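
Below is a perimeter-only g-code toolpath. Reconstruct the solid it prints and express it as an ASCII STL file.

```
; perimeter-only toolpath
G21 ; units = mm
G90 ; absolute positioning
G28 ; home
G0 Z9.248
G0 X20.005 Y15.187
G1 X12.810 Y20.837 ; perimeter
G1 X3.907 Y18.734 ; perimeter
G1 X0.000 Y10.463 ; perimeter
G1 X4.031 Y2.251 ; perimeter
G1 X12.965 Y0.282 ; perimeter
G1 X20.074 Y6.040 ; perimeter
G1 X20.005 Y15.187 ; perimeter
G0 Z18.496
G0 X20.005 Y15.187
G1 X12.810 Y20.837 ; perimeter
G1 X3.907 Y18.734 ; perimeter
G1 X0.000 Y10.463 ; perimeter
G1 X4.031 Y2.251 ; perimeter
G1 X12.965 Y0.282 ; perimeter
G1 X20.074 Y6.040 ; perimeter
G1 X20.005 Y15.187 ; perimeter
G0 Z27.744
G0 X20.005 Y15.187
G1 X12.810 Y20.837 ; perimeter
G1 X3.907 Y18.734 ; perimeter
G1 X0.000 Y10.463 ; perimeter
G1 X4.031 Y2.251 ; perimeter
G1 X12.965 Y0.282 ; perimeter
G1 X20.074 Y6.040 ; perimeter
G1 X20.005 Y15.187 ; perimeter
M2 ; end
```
solid part
  facet normal 0.0000 0.0000 -1.0000
    outer loop
      vertex 3.907 18.734 0.000
      vertex 12.810 20.837 0.000
      vertex 20.005 15.187 0.000
    endloop
  endfacet
  facet normal 0.0000 0.0000 -1.0000
    outer loop
      vertex 0.000 10.463 0.000
      vertex 3.907 18.734 0.000
      vertex 20.005 15.187 0.000
    endloop
  endfacet
  facet normal 0.0000 0.0000 -1.0000
    outer loop
      vertex 4.031 2.251 0.000
      vertex 0.000 10.463 0.000
      vertex 20.005 15.187 0.000
    endloop
  endfacet
  facet normal 0.0000 0.0000 -1.0000
    outer loop
      vertex 12.965 0.282 0.000
      vertex 4.031 2.251 0.000
      vertex 20.005 15.187 0.000
    endloop
  endfacet
  facet normal 0.0000 0.0000 -1.0000
    outer loop
      vertex 20.074 6.040 0.000
      vertex 12.965 0.282 0.000
      vertex 20.005 15.187 0.000
    endloop
  endfacet
  facet normal 0.0000 0.0000 1.0000
    outer loop
      vertex 20.005 15.187 27.744
      vertex 12.810 20.837 27.744
      vertex 3.907 18.734 27.744
    endloop
  endfacet
  facet normal 0.0000 0.0000 1.0000
    outer loop
      vertex 20.005 15.187 27.744
      vertex 3.907 18.734 27.744
      vertex 0.000 10.463 27.744
    endloop
  endfacet
  facet normal 0.0000 0.0000 1.0000
    outer loop
      vertex 20.005 15.187 27.744
      vertex 0.000 10.463 27.744
      vertex 4.031 2.251 27.744
    endloop
  endfacet
  facet normal 0.0000 0.0000 1.0000
    outer loop
      vertex 20.005 15.187 27.744
      vertex 4.031 2.251 27.744
      vertex 12.965 0.282 27.744
    endloop
  endfacet
  facet normal 0.0000 0.0000 1.0000
    outer loop
      vertex 20.005 15.187 27.744
      vertex 12.965 0.282 27.744
      vertex 20.074 6.040 27.744
    endloop
  endfacet
  facet normal 0.6176 0.7865 0.0000
    outer loop
      vertex 20.005 15.187 0.000
      vertex 12.810 20.837 0.000
      vertex 12.810 20.837 27.744
    endloop
  endfacet
  facet normal 0.6176 0.7865 0.0000
    outer loop
      vertex 20.005 15.187 0.000
      vertex 12.810 20.837 27.744
      vertex 20.005 15.187 27.744
    endloop
  endfacet
  facet normal -0.2299 0.9732 0.0000
    outer loop
      vertex 12.810 20.837 0.000
      vertex 3.907 18.734 0.000
      vertex 3.907 18.734 27.744
    endloop
  endfacet
  facet normal -0.2299 0.9732 0.0000
    outer loop
      vertex 12.810 20.837 0.000
      vertex 3.907 18.734 27.744
      vertex 12.810 20.837 27.744
    endloop
  endfacet
  facet normal -0.9042 0.4271 0.0000
    outer loop
      vertex 3.907 18.734 0.000
      vertex 0.000 10.463 0.000
      vertex 0.000 10.463 27.744
    endloop
  endfacet
  facet normal -0.9042 0.4271 0.0000
    outer loop
      vertex 3.907 18.734 0.000
      vertex 0.000 10.463 27.744
      vertex 3.907 18.734 27.744
    endloop
  endfacet
  facet normal -0.8977 -0.4406 0.0000
    outer loop
      vertex 0.000 10.463 0.000
      vertex 4.031 2.251 0.000
      vertex 4.031 2.251 27.744
    endloop
  endfacet
  facet normal -0.8977 -0.4406 0.0000
    outer loop
      vertex 0.000 10.463 0.000
      vertex 4.031 2.251 27.744
      vertex 0.000 10.463 27.744
    endloop
  endfacet
  facet normal -0.2152 -0.9766 0.0000
    outer loop
      vertex 4.031 2.251 0.000
      vertex 12.965 0.282 0.000
      vertex 12.965 0.282 27.744
    endloop
  endfacet
  facet normal -0.2152 -0.9766 0.0000
    outer loop
      vertex 4.031 2.251 0.000
      vertex 12.965 0.282 27.744
      vertex 4.031 2.251 27.744
    endloop
  endfacet
  facet normal 0.6294 -0.7771 0.0000
    outer loop
      vertex 12.965 0.282 0.000
      vertex 20.074 6.040 0.000
      vertex 20.074 6.040 27.744
    endloop
  endfacet
  facet normal 0.6294 -0.7771 0.0000
    outer loop
      vertex 12.965 0.282 0.000
      vertex 20.074 6.040 27.744
      vertex 12.965 0.282 27.744
    endloop
  endfacet
  facet normal 1.0000 0.0075 0.0000
    outer loop
      vertex 20.074 6.040 0.000
      vertex 20.005 15.187 0.000
      vertex 20.005 15.187 27.744
    endloop
  endfacet
  facet normal 1.0000 0.0075 0.0000
    outer loop
      vertex 20.074 6.040 0.000
      vertex 20.005 15.187 27.744
      vertex 20.074 6.040 27.744
    endloop
  endfacet
endsolid part

The G0 Z moves step by Δz≈9.248 mm. Every layer's G1 loop is the same polygon, so the solid is a straight extrusion of it from z=0 to z≈27.7. Closing with flat bottom and top caps and triangulating gives 24 facets — a regular 7-sided prism (a cylinder approximated with 7 flat sides), circumscribed radius ≈ 10.5 mm, height ≈ 27.7 mm.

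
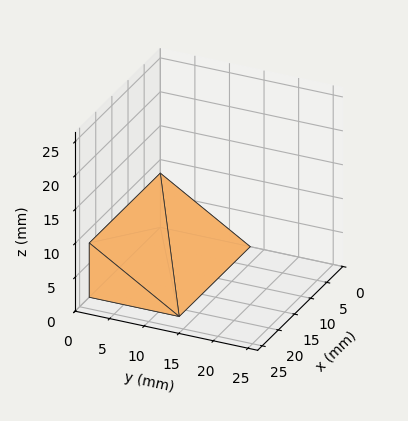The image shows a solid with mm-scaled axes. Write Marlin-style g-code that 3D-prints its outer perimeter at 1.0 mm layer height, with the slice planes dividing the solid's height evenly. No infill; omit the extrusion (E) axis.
Reading the render: the shape is a wedge (ramp): 22 × 13 mm base, rising to 8 mm along the y=0 edge and sloping linearly to z=0 at y=13 (dimensions read to the nearest mm from the axis ticks). For the g-code, the solid's height is divided into equal slices at the stated Δz and each level perimeter traced with G1 moves after a G0 lift.

; perimeter-only toolpath
G21 ; units = mm
G90 ; absolute positioning
G28 ; home
; layer 1
G0 Z1.0
G0 X0.0 Y0.0
G1 X22.0 Y0.0
G1 X22.0 Y11.4
G1 X0.0 Y11.4
G1 X0.0 Y0.0
; layer 2
G0 Z2.0
G0 X0.0 Y0.0
G1 X22.0 Y0.0
G1 X22.0 Y9.8
G1 X0.0 Y9.8
G1 X0.0 Y0.0
; layer 3
G0 Z3.0
G0 X0.0 Y0.0
G1 X22.0 Y0.0
G1 X22.0 Y8.1
G1 X0.0 Y8.1
G1 X0.0 Y0.0
; layer 4
G0 Z4.0
G0 X0.0 Y0.0
G1 X22.0 Y0.0
G1 X22.0 Y6.5
G1 X0.0 Y6.5
G1 X0.0 Y0.0
; layer 5
G0 Z5.0
G0 X0.0 Y0.0
G1 X22.0 Y0.0
G1 X22.0 Y4.9
G1 X0.0 Y4.9
G1 X0.0 Y0.0
; layer 6
G0 Z6.0
G0 X0.0 Y0.0
G1 X22.0 Y0.0
G1 X22.0 Y3.2
G1 X0.0 Y3.2
G1 X0.0 Y0.0
; layer 7
G0 Z7.0
G0 X0.0 Y0.0
G1 X22.0 Y0.0
G1 X22.0 Y1.6
G1 X0.0 Y1.6
G1 X0.0 Y0.0
M2 ; end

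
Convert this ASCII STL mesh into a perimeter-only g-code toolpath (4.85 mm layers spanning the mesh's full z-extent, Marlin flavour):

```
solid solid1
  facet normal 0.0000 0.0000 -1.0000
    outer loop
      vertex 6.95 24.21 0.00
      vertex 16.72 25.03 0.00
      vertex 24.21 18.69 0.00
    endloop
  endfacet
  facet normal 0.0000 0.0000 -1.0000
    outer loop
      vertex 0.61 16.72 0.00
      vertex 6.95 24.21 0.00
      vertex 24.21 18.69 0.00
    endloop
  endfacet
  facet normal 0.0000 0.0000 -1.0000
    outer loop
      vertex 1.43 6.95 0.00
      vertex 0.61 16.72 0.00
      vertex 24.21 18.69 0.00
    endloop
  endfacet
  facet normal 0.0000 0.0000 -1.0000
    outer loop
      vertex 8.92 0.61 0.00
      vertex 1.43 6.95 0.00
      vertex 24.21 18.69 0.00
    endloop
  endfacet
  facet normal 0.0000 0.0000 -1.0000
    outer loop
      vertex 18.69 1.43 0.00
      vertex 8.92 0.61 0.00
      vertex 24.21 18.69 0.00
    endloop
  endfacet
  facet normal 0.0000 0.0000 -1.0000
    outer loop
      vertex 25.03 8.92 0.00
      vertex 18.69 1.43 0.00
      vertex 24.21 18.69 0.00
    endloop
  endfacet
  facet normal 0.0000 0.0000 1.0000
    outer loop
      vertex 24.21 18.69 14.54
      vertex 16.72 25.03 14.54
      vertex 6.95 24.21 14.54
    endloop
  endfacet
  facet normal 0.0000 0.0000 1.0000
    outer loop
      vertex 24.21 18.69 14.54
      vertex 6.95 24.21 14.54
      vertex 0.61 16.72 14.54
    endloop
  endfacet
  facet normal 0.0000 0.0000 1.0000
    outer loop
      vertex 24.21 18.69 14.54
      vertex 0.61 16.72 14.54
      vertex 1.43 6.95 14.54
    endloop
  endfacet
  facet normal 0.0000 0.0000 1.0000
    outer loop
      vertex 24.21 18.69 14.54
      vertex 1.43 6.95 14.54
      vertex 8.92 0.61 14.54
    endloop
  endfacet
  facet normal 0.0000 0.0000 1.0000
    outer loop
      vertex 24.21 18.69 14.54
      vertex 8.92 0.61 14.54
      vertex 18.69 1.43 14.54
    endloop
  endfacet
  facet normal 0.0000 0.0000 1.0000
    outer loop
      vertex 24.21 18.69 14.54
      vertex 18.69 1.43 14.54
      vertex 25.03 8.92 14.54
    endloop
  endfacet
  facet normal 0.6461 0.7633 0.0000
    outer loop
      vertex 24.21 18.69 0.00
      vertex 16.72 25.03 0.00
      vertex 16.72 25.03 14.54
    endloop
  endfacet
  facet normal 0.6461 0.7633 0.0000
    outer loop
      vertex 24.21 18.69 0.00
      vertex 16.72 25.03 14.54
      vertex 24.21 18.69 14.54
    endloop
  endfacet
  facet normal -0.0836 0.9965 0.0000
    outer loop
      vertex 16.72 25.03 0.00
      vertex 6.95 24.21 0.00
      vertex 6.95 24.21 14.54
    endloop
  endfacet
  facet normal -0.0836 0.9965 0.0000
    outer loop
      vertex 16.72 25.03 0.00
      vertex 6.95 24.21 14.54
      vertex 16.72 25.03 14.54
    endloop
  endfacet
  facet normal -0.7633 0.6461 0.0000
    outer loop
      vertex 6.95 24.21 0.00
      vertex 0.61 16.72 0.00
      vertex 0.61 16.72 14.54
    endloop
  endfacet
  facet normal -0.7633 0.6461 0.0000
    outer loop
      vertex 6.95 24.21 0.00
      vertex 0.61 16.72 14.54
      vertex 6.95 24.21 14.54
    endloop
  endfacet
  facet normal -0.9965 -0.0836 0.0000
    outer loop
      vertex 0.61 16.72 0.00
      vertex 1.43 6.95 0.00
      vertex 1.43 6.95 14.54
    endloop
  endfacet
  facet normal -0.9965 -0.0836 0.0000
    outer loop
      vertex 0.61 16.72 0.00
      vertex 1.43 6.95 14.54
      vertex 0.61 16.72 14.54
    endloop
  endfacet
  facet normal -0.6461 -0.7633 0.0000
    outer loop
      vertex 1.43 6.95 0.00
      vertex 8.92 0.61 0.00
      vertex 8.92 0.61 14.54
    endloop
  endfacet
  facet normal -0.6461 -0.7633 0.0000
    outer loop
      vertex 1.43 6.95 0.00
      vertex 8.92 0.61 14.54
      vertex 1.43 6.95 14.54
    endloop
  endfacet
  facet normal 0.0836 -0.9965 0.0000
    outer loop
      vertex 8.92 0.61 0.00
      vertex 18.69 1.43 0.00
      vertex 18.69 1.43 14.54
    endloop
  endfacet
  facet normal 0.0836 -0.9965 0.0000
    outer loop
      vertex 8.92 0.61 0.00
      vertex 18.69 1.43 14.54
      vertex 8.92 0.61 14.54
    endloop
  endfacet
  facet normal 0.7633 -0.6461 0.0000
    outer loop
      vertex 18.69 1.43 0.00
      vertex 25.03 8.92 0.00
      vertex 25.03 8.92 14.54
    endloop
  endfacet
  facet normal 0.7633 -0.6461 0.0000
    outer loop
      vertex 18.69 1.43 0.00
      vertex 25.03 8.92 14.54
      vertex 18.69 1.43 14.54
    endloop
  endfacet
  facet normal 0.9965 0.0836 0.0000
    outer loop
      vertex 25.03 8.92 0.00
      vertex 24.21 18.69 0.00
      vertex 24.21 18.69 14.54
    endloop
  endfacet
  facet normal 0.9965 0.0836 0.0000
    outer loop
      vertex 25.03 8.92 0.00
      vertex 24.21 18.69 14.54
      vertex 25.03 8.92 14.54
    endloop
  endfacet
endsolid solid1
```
; perimeter-only toolpath
G21 ; units = mm
G90 ; absolute positioning
G28 ; home
; layer 1
G0 Z4.85
G0 X24.21 Y18.69
G1 X16.72 Y25.03
G1 X6.95 Y24.21
G1 X0.61 Y16.72
G1 X1.43 Y6.95
G1 X8.92 Y0.61
G1 X18.69 Y1.43
G1 X25.03 Y8.92
G1 X24.21 Y18.69
; layer 2
G0 Z9.69
G0 X24.21 Y18.69
G1 X16.72 Y25.03
G1 X6.95 Y24.21
G1 X0.61 Y16.72
G1 X1.43 Y6.95
G1 X8.92 Y0.61
G1 X18.69 Y1.43
G1 X25.03 Y8.92
G1 X24.21 Y18.69
; layer 3
G0 Z14.54
G0 X24.21 Y18.69
G1 X16.72 Y25.03
G1 X6.95 Y24.21
G1 X0.61 Y16.72
G1 X1.43 Y6.95
G1 X8.92 Y0.61
G1 X18.69 Y1.43
G1 X25.03 Y8.92
G1 X24.21 Y18.69
M2 ; end

The solid is a regular 8-sided prism (a cylinder approximated with 8 flat sides), circumscribed radius ≈ 12.8 mm, height ≈ 14.5 mm. Slicing at Δz = 4.85 mm — 3 equal slices spanning the solid's height, so layer i sits at z = i·h/3 — gives 3 non-empty perimeters. Each is a 8-segment closed polygon; G0 lifts to the layer z and rapids to the start vertex, then G1 traces the edges.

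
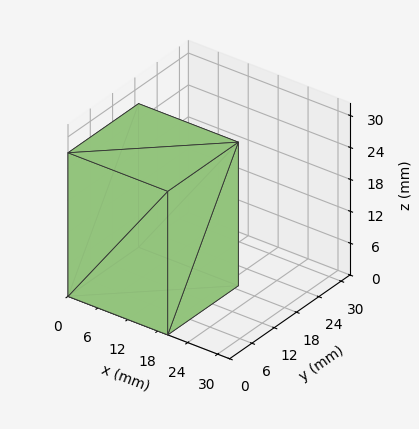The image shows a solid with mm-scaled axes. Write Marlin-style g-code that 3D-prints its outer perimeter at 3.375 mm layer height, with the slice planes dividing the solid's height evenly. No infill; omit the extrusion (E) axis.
Reading the render: the shape is a rectangular box, roughly 20 × 19 mm footprint and 27 mm tall (dimensions read to the nearest mm from the axis ticks). For the g-code, the solid's height is divided into equal slices at the stated Δz and each level perimeter traced with G1 moves after a G0 lift.

; perimeter-only toolpath
G21 ; units = mm
G90 ; absolute positioning
G28 ; home
; layer 1
G0 Z3.375
G0 X0.000 Y0.000
G1 X20.000 Y0.000
G1 X20.000 Y19.000
G1 X0.000 Y19.000
G1 X0.000 Y0.000
; layer 2
G0 Z6.750
G0 X0.000 Y0.000
G1 X20.000 Y0.000
G1 X20.000 Y19.000
G1 X0.000 Y19.000
G1 X0.000 Y0.000
; layer 3
G0 Z10.125
G0 X0.000 Y0.000
G1 X20.000 Y0.000
G1 X20.000 Y19.000
G1 X0.000 Y19.000
G1 X0.000 Y0.000
; layer 4
G0 Z13.500
G0 X0.000 Y0.000
G1 X20.000 Y0.000
G1 X20.000 Y19.000
G1 X0.000 Y19.000
G1 X0.000 Y0.000
; layer 5
G0 Z16.875
G0 X0.000 Y0.000
G1 X20.000 Y0.000
G1 X20.000 Y19.000
G1 X0.000 Y19.000
G1 X0.000 Y0.000
; layer 6
G0 Z20.250
G0 X0.000 Y0.000
G1 X20.000 Y0.000
G1 X20.000 Y19.000
G1 X0.000 Y19.000
G1 X0.000 Y0.000
; layer 7
G0 Z23.625
G0 X0.000 Y0.000
G1 X20.000 Y0.000
G1 X20.000 Y19.000
G1 X0.000 Y19.000
G1 X0.000 Y0.000
; layer 8
G0 Z27.000
G0 X0.000 Y0.000
G1 X20.000 Y0.000
G1 X20.000 Y19.000
G1 X0.000 Y19.000
G1 X0.000 Y0.000
M2 ; end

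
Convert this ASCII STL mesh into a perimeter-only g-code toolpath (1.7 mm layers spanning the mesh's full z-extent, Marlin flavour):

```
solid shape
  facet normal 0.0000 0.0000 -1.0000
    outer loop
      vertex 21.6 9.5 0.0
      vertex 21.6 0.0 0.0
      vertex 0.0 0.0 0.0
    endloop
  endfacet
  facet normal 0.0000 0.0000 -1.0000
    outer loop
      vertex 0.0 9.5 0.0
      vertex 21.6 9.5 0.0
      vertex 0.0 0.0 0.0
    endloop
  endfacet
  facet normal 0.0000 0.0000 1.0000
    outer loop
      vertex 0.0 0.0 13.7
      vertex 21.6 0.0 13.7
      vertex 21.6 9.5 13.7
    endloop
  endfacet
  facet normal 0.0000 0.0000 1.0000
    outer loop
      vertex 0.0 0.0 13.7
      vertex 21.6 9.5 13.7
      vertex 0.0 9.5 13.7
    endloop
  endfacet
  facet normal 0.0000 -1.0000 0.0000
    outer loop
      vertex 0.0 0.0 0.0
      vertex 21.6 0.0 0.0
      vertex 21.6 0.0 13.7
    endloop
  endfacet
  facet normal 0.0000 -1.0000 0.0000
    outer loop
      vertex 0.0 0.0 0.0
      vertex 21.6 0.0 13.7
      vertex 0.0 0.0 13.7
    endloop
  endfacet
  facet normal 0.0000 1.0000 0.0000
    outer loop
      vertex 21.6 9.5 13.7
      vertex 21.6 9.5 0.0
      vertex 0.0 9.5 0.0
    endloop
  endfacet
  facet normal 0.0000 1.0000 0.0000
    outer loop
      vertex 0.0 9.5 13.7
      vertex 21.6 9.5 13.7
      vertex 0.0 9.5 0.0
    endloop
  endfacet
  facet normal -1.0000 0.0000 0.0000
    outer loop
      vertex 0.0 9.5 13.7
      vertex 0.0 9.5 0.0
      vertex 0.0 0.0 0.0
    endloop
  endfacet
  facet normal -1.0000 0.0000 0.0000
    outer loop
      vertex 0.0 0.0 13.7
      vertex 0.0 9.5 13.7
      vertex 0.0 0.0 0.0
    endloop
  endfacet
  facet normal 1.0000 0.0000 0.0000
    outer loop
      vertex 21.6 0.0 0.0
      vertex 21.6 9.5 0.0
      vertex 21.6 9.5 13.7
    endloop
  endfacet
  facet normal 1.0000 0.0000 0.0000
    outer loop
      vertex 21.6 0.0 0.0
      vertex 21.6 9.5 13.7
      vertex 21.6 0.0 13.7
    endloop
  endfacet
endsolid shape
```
; perimeter-only toolpath
G21 ; units = mm
G90 ; absolute positioning
G28 ; home
; layer 1
G0 Z1.7
G0 X0.0 Y0.0
G1 X21.6 Y0.0
G1 X21.6 Y9.5
G1 X0.0 Y9.5
G1 X0.0 Y0.0
; layer 2
G0 Z3.4
G0 X0.0 Y0.0
G1 X21.6 Y0.0
G1 X21.6 Y9.5
G1 X0.0 Y9.5
G1 X0.0 Y0.0
; layer 3
G0 Z5.1
G0 X0.0 Y0.0
G1 X21.6 Y0.0
G1 X21.6 Y9.5
G1 X0.0 Y9.5
G1 X0.0 Y0.0
; layer 4
G0 Z6.8
G0 X0.0 Y0.0
G1 X21.6 Y0.0
G1 X21.6 Y9.5
G1 X0.0 Y9.5
G1 X0.0 Y0.0
; layer 5
G0 Z8.6
G0 X0.0 Y0.0
G1 X21.6 Y0.0
G1 X21.6 Y9.5
G1 X0.0 Y9.5
G1 X0.0 Y0.0
; layer 6
G0 Z10.3
G0 X0.0 Y0.0
G1 X21.6 Y0.0
G1 X21.6 Y9.5
G1 X0.0 Y9.5
G1 X0.0 Y0.0
; layer 7
G0 Z12.0
G0 X0.0 Y0.0
G1 X21.6 Y0.0
G1 X21.6 Y9.5
G1 X0.0 Y9.5
G1 X0.0 Y0.0
; layer 8
G0 Z13.7
G0 X0.0 Y0.0
G1 X21.6 Y0.0
G1 X21.6 Y9.5
G1 X0.0 Y9.5
G1 X0.0 Y0.0
M2 ; end

The solid is a rectangular box, roughly 21.6 × 9.5 mm footprint and 13.7 mm tall. Slicing at Δz = 1.7 mm — 8 equal slices spanning the solid's height, so layer i sits at z = i·h/8 — gives 8 non-empty perimeters. Each is a 4-segment closed polygon; G0 lifts to the layer z and rapids to the start vertex, then G1 traces the edges.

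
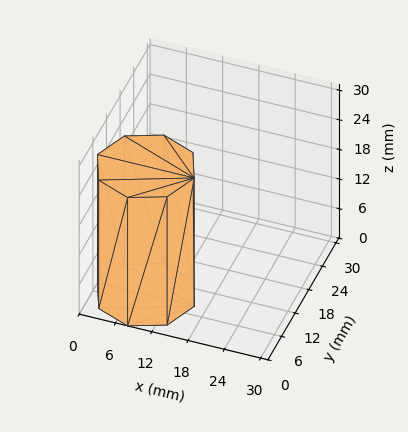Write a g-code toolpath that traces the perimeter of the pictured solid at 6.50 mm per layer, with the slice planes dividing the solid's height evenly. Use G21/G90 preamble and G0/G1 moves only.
Reading the render: the shape is a regular 8-sided prism (a cylinder approximated with 8 flat sides), circumscribed radius ≈ 8 mm, height ≈ 26 mm (dimensions read to the nearest mm from the axis ticks). For the g-code, the solid's height is divided into equal slices at the stated Δz and each level perimeter traced with G1 moves after a G0 lift.

; perimeter-only toolpath
G21 ; units = mm
G90 ; absolute positioning
G28 ; home
; layer 1
G0 Z6.50
G0 X16.00 Y8.00
G1 X13.66 Y13.66
G1 X8.00 Y16.00
G1 X2.34 Y13.66
G1 X0.00 Y8.00
G1 X2.34 Y2.34
G1 X8.00 Y0.00
G1 X13.66 Y2.34
G1 X16.00 Y8.00
; layer 2
G0 Z13.00
G0 X16.00 Y8.00
G1 X13.66 Y13.66
G1 X8.00 Y16.00
G1 X2.34 Y13.66
G1 X0.00 Y8.00
G1 X2.34 Y2.34
G1 X8.00 Y0.00
G1 X13.66 Y2.34
G1 X16.00 Y8.00
; layer 3
G0 Z19.50
G0 X16.00 Y8.00
G1 X13.66 Y13.66
G1 X8.00 Y16.00
G1 X2.34 Y13.66
G1 X0.00 Y8.00
G1 X2.34 Y2.34
G1 X8.00 Y0.00
G1 X13.66 Y2.34
G1 X16.00 Y8.00
; layer 4
G0 Z26.00
G0 X16.00 Y8.00
G1 X13.66 Y13.66
G1 X8.00 Y16.00
G1 X2.34 Y13.66
G1 X0.00 Y8.00
G1 X2.34 Y2.34
G1 X8.00 Y0.00
G1 X13.66 Y2.34
G1 X16.00 Y8.00
M2 ; end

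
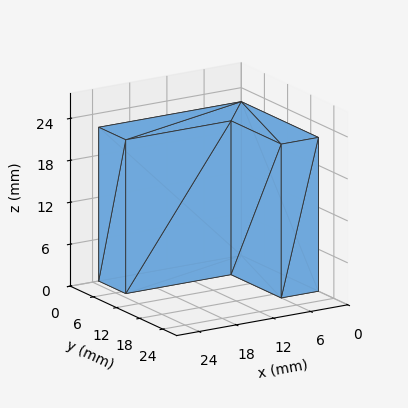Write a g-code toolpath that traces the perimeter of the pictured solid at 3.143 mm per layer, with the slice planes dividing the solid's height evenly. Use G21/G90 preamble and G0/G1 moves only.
Reading the render: the shape is an L-shaped prism: outer 23 × 20 mm, arm thicknesses ≈ 7 mm (horizontal) and 6 mm (vertical), extruded 22 mm in z (dimensions read to the nearest mm from the axis ticks). For the g-code, the solid's height is divided into equal slices at the stated Δz and each level perimeter traced with G1 moves after a G0 lift.

; perimeter-only toolpath
G21 ; units = mm
G90 ; absolute positioning
G28 ; home
; layer 1
G0 Z3.143
G0 X0.000 Y0.000
G1 X23.000 Y0.000
G1 X23.000 Y7.000
G1 X6.000 Y7.000
G1 X6.000 Y20.000
G1 X0.000 Y20.000
G1 X0.000 Y0.000
; layer 2
G0 Z6.286
G0 X0.000 Y0.000
G1 X23.000 Y0.000
G1 X23.000 Y7.000
G1 X6.000 Y7.000
G1 X6.000 Y20.000
G1 X0.000 Y20.000
G1 X0.000 Y0.000
; layer 3
G0 Z9.429
G0 X0.000 Y0.000
G1 X23.000 Y0.000
G1 X23.000 Y7.000
G1 X6.000 Y7.000
G1 X6.000 Y20.000
G1 X0.000 Y20.000
G1 X0.000 Y0.000
; layer 4
G0 Z12.571
G0 X0.000 Y0.000
G1 X23.000 Y0.000
G1 X23.000 Y7.000
G1 X6.000 Y7.000
G1 X6.000 Y20.000
G1 X0.000 Y20.000
G1 X0.000 Y0.000
; layer 5
G0 Z15.714
G0 X0.000 Y0.000
G1 X23.000 Y0.000
G1 X23.000 Y7.000
G1 X6.000 Y7.000
G1 X6.000 Y20.000
G1 X0.000 Y20.000
G1 X0.000 Y0.000
; layer 6
G0 Z18.857
G0 X0.000 Y0.000
G1 X23.000 Y0.000
G1 X23.000 Y7.000
G1 X6.000 Y7.000
G1 X6.000 Y20.000
G1 X0.000 Y20.000
G1 X0.000 Y0.000
; layer 7
G0 Z22.000
G0 X0.000 Y0.000
G1 X23.000 Y0.000
G1 X23.000 Y7.000
G1 X6.000 Y7.000
G1 X6.000 Y20.000
G1 X0.000 Y20.000
G1 X0.000 Y0.000
M2 ; end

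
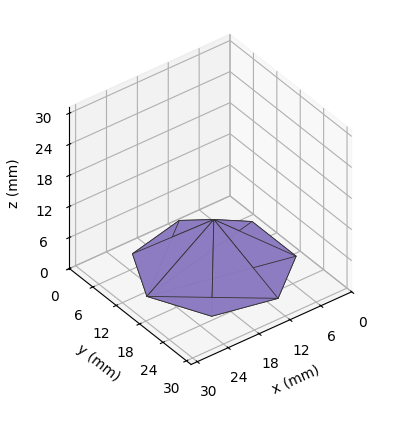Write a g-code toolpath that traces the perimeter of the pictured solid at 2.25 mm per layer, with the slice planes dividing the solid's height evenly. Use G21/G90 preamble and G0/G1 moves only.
Reading the render: the shape is a regular 7-sided pyramid, base circumscribed radius ≈ 13 mm, apex at z ≈ 9 mm (dimensions read to the nearest mm from the axis ticks). For the g-code, the solid's height is divided into equal slices at the stated Δz and each level perimeter traced with G1 moves after a G0 lift.

; perimeter-only toolpath
G21 ; units = mm
G90 ; absolute positioning
G28 ; home
; layer 1
G0 Z2.25
G0 X22.75 Y13.00
G1 X19.08 Y20.62
G1 X10.83 Y22.50
G1 X4.22 Y17.23
G1 X4.22 Y8.77
G1 X10.83 Y3.50
G1 X19.08 Y5.38
G1 X22.75 Y13.00
; layer 2
G0 Z4.50
G0 X19.50 Y13.00
G1 X17.05 Y18.08
G1 X11.55 Y19.34
G1 X7.14 Y15.82
G1 X7.14 Y10.18
G1 X11.55 Y6.67
G1 X17.05 Y7.92
G1 X19.50 Y13.00
; layer 3
G0 Z6.75
G0 X16.25 Y13.00
G1 X15.03 Y15.54
G1 X12.28 Y16.17
G1 X10.07 Y14.41
G1 X10.07 Y11.59
G1 X12.28 Y9.83
G1 X15.03 Y10.46
G1 X16.25 Y13.00
M2 ; end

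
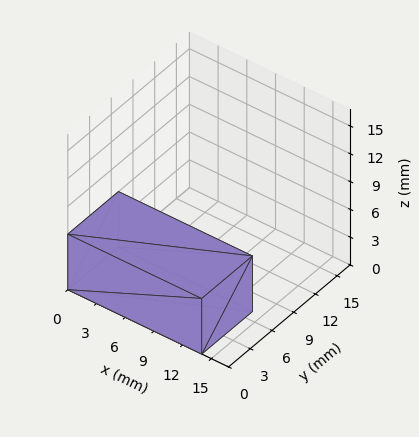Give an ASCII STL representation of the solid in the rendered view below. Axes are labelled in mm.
Reading the render: the shape is a rectangular box, roughly 14 × 7 mm footprint and 6 mm tall (dimensions read to the nearest mm from the axis ticks). For the STL, each face is triangulated and given an outward normal.

solid part
  facet normal 0.0000 0.0000 -1.0000
    outer loop
      vertex 14.000 7.000 0.000
      vertex 14.000 0.000 0.000
      vertex 0.000 0.000 0.000
    endloop
  endfacet
  facet normal 0.0000 0.0000 -1.0000
    outer loop
      vertex 0.000 7.000 0.000
      vertex 14.000 7.000 0.000
      vertex 0.000 0.000 0.000
    endloop
  endfacet
  facet normal 0.0000 0.0000 1.0000
    outer loop
      vertex 0.000 0.000 6.000
      vertex 14.000 0.000 6.000
      vertex 14.000 7.000 6.000
    endloop
  endfacet
  facet normal 0.0000 0.0000 1.0000
    outer loop
      vertex 0.000 0.000 6.000
      vertex 14.000 7.000 6.000
      vertex 0.000 7.000 6.000
    endloop
  endfacet
  facet normal 0.0000 -1.0000 0.0000
    outer loop
      vertex 0.000 0.000 0.000
      vertex 14.000 0.000 0.000
      vertex 14.000 0.000 6.000
    endloop
  endfacet
  facet normal 0.0000 -1.0000 0.0000
    outer loop
      vertex 0.000 0.000 0.000
      vertex 14.000 0.000 6.000
      vertex 0.000 0.000 6.000
    endloop
  endfacet
  facet normal 0.0000 1.0000 0.0000
    outer loop
      vertex 14.000 7.000 6.000
      vertex 14.000 7.000 0.000
      vertex 0.000 7.000 0.000
    endloop
  endfacet
  facet normal 0.0000 1.0000 0.0000
    outer loop
      vertex 0.000 7.000 6.000
      vertex 14.000 7.000 6.000
      vertex 0.000 7.000 0.000
    endloop
  endfacet
  facet normal -1.0000 0.0000 0.0000
    outer loop
      vertex 0.000 7.000 6.000
      vertex 0.000 7.000 0.000
      vertex 0.000 0.000 0.000
    endloop
  endfacet
  facet normal -1.0000 0.0000 0.0000
    outer loop
      vertex 0.000 0.000 6.000
      vertex 0.000 7.000 6.000
      vertex 0.000 0.000 0.000
    endloop
  endfacet
  facet normal 1.0000 0.0000 0.0000
    outer loop
      vertex 14.000 0.000 0.000
      vertex 14.000 7.000 0.000
      vertex 14.000 7.000 6.000
    endloop
  endfacet
  facet normal 1.0000 0.0000 0.0000
    outer loop
      vertex 14.000 0.000 0.000
      vertex 14.000 7.000 6.000
      vertex 14.000 0.000 6.000
    endloop
  endfacet
endsolid part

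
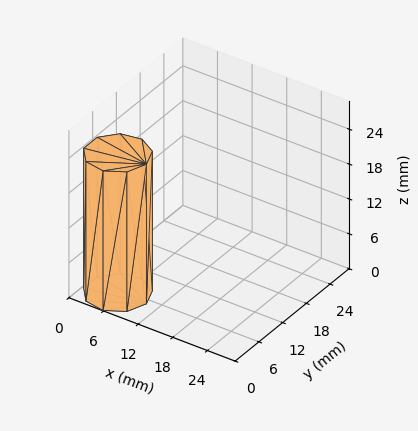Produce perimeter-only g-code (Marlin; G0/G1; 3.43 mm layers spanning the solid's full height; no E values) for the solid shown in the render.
Reading the render: the shape is a regular 9-sided prism (a cylinder approximated with 9 flat sides), circumscribed radius ≈ 5 mm, height ≈ 24 mm (dimensions read to the nearest mm from the axis ticks). For the g-code, the solid's height is divided into equal slices at the stated Δz and each level perimeter traced with G1 moves after a G0 lift.

; perimeter-only toolpath
G21 ; units = mm
G90 ; absolute positioning
G28 ; home
; layer 1
G0 Z3.43
G0 X10.00 Y5.00
G1 X8.83 Y8.21
G1 X5.87 Y9.92
G1 X2.50 Y9.33
G1 X0.30 Y6.71
G1 X0.30 Y3.29
G1 X2.50 Y0.67
G1 X5.87 Y0.08
G1 X8.83 Y1.79
G1 X10.00 Y5.00
; layer 2
G0 Z6.86
G0 X10.00 Y5.00
G1 X8.83 Y8.21
G1 X5.87 Y9.92
G1 X2.50 Y9.33
G1 X0.30 Y6.71
G1 X0.30 Y3.29
G1 X2.50 Y0.67
G1 X5.87 Y0.08
G1 X8.83 Y1.79
G1 X10.00 Y5.00
; layer 3
G0 Z10.29
G0 X10.00 Y5.00
G1 X8.83 Y8.21
G1 X5.87 Y9.92
G1 X2.50 Y9.33
G1 X0.30 Y6.71
G1 X0.30 Y3.29
G1 X2.50 Y0.67
G1 X5.87 Y0.08
G1 X8.83 Y1.79
G1 X10.00 Y5.00
; layer 4
G0 Z13.71
G0 X10.00 Y5.00
G1 X8.83 Y8.21
G1 X5.87 Y9.92
G1 X2.50 Y9.33
G1 X0.30 Y6.71
G1 X0.30 Y3.29
G1 X2.50 Y0.67
G1 X5.87 Y0.08
G1 X8.83 Y1.79
G1 X10.00 Y5.00
; layer 5
G0 Z17.14
G0 X10.00 Y5.00
G1 X8.83 Y8.21
G1 X5.87 Y9.92
G1 X2.50 Y9.33
G1 X0.30 Y6.71
G1 X0.30 Y3.29
G1 X2.50 Y0.67
G1 X5.87 Y0.08
G1 X8.83 Y1.79
G1 X10.00 Y5.00
; layer 6
G0 Z20.57
G0 X10.00 Y5.00
G1 X8.83 Y8.21
G1 X5.87 Y9.92
G1 X2.50 Y9.33
G1 X0.30 Y6.71
G1 X0.30 Y3.29
G1 X2.50 Y0.67
G1 X5.87 Y0.08
G1 X8.83 Y1.79
G1 X10.00 Y5.00
; layer 7
G0 Z24.00
G0 X10.00 Y5.00
G1 X8.83 Y8.21
G1 X5.87 Y9.92
G1 X2.50 Y9.33
G1 X0.30 Y6.71
G1 X0.30 Y3.29
G1 X2.50 Y0.67
G1 X5.87 Y0.08
G1 X8.83 Y1.79
G1 X10.00 Y5.00
M2 ; end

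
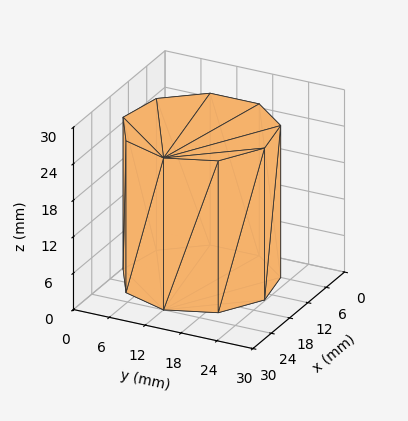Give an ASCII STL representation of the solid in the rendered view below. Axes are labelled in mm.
Reading the render: the shape is a regular 9-sided prism (a cylinder approximated with 9 flat sides), circumscribed radius ≈ 12 mm, height ≈ 25 mm (dimensions read to the nearest mm from the axis ticks). For the STL, each face is triangulated and given an outward normal.

solid part
  facet normal 0.0000 0.0000 -1.0000
    outer loop
      vertex 14.08 23.82 0.00
      vertex 21.19 19.71 0.00
      vertex 24.00 12.00 0.00
    endloop
  endfacet
  facet normal 0.0000 0.0000 -1.0000
    outer loop
      vertex 6.00 22.39 0.00
      vertex 14.08 23.82 0.00
      vertex 24.00 12.00 0.00
    endloop
  endfacet
  facet normal 0.0000 0.0000 -1.0000
    outer loop
      vertex 0.72 16.10 0.00
      vertex 6.00 22.39 0.00
      vertex 24.00 12.00 0.00
    endloop
  endfacet
  facet normal 0.0000 0.0000 -1.0000
    outer loop
      vertex 0.72 7.90 0.00
      vertex 0.72 16.10 0.00
      vertex 24.00 12.00 0.00
    endloop
  endfacet
  facet normal 0.0000 0.0000 -1.0000
    outer loop
      vertex 6.00 1.61 0.00
      vertex 0.72 7.90 0.00
      vertex 24.00 12.00 0.00
    endloop
  endfacet
  facet normal 0.0000 0.0000 -1.0000
    outer loop
      vertex 14.08 0.18 0.00
      vertex 6.00 1.61 0.00
      vertex 24.00 12.00 0.00
    endloop
  endfacet
  facet normal 0.0000 0.0000 -1.0000
    outer loop
      vertex 21.19 4.29 0.00
      vertex 14.08 0.18 0.00
      vertex 24.00 12.00 0.00
    endloop
  endfacet
  facet normal 0.0000 0.0000 1.0000
    outer loop
      vertex 24.00 12.00 25.00
      vertex 21.19 19.71 25.00
      vertex 14.08 23.82 25.00
    endloop
  endfacet
  facet normal 0.0000 0.0000 1.0000
    outer loop
      vertex 24.00 12.00 25.00
      vertex 14.08 23.82 25.00
      vertex 6.00 22.39 25.00
    endloop
  endfacet
  facet normal 0.0000 0.0000 1.0000
    outer loop
      vertex 24.00 12.00 25.00
      vertex 6.00 22.39 25.00
      vertex 0.72 16.10 25.00
    endloop
  endfacet
  facet normal 0.0000 0.0000 1.0000
    outer loop
      vertex 24.00 12.00 25.00
      vertex 0.72 16.10 25.00
      vertex 0.72 7.90 25.00
    endloop
  endfacet
  facet normal 0.0000 0.0000 1.0000
    outer loop
      vertex 24.00 12.00 25.00
      vertex 0.72 7.90 25.00
      vertex 6.00 1.61 25.00
    endloop
  endfacet
  facet normal 0.0000 0.0000 1.0000
    outer loop
      vertex 24.00 12.00 25.00
      vertex 6.00 1.61 25.00
      vertex 14.08 0.18 25.00
    endloop
  endfacet
  facet normal 0.0000 0.0000 1.0000
    outer loop
      vertex 24.00 12.00 25.00
      vertex 14.08 0.18 25.00
      vertex 21.19 4.29 25.00
    endloop
  endfacet
  facet normal 0.9395 0.3424 0.0000
    outer loop
      vertex 24.00 12.00 0.00
      vertex 21.19 19.71 0.00
      vertex 21.19 19.71 25.00
    endloop
  endfacet
  facet normal 0.9395 0.3424 0.0000
    outer loop
      vertex 24.00 12.00 0.00
      vertex 21.19 19.71 25.00
      vertex 24.00 12.00 25.00
    endloop
  endfacet
  facet normal 0.5005 0.8658 0.0000
    outer loop
      vertex 21.19 19.71 0.00
      vertex 14.08 23.82 0.00
      vertex 14.08 23.82 25.00
    endloop
  endfacet
  facet normal 0.5005 0.8658 0.0000
    outer loop
      vertex 21.19 19.71 0.00
      vertex 14.08 23.82 25.00
      vertex 21.19 19.71 25.00
    endloop
  endfacet
  facet normal -0.1743 0.9847 0.0000
    outer loop
      vertex 14.08 23.82 0.00
      vertex 6.00 22.39 0.00
      vertex 6.00 22.39 25.00
    endloop
  endfacet
  facet normal -0.1743 0.9847 0.0000
    outer loop
      vertex 14.08 23.82 0.00
      vertex 6.00 22.39 25.00
      vertex 14.08 23.82 25.00
    endloop
  endfacet
  facet normal -0.7659 0.6429 0.0000
    outer loop
      vertex 6.00 22.39 0.00
      vertex 0.72 16.10 0.00
      vertex 0.72 16.10 25.00
    endloop
  endfacet
  facet normal -0.7659 0.6429 0.0000
    outer loop
      vertex 6.00 22.39 0.00
      vertex 0.72 16.10 25.00
      vertex 6.00 22.39 25.00
    endloop
  endfacet
  facet normal -1.0000 0.0000 0.0000
    outer loop
      vertex 0.72 16.10 0.00
      vertex 0.72 7.90 0.00
      vertex 0.72 7.90 25.00
    endloop
  endfacet
  facet normal -1.0000 0.0000 0.0000
    outer loop
      vertex 0.72 16.10 0.00
      vertex 0.72 7.90 25.00
      vertex 0.72 16.10 25.00
    endloop
  endfacet
  facet normal -0.7659 -0.6429 0.0000
    outer loop
      vertex 0.72 7.90 0.00
      vertex 6.00 1.61 0.00
      vertex 6.00 1.61 25.00
    endloop
  endfacet
  facet normal -0.7659 -0.6429 0.0000
    outer loop
      vertex 0.72 7.90 0.00
      vertex 6.00 1.61 25.00
      vertex 0.72 7.90 25.00
    endloop
  endfacet
  facet normal -0.1743 -0.9847 0.0000
    outer loop
      vertex 6.00 1.61 0.00
      vertex 14.08 0.18 0.00
      vertex 14.08 0.18 25.00
    endloop
  endfacet
  facet normal -0.1743 -0.9847 0.0000
    outer loop
      vertex 6.00 1.61 0.00
      vertex 14.08 0.18 25.00
      vertex 6.00 1.61 25.00
    endloop
  endfacet
  facet normal 0.5005 -0.8658 0.0000
    outer loop
      vertex 14.08 0.18 0.00
      vertex 21.19 4.29 0.00
      vertex 21.19 4.29 25.00
    endloop
  endfacet
  facet normal 0.5005 -0.8658 0.0000
    outer loop
      vertex 14.08 0.18 0.00
      vertex 21.19 4.29 25.00
      vertex 14.08 0.18 25.00
    endloop
  endfacet
  facet normal 0.9395 -0.3424 0.0000
    outer loop
      vertex 21.19 4.29 0.00
      vertex 24.00 12.00 0.00
      vertex 24.00 12.00 25.00
    endloop
  endfacet
  facet normal 0.9395 -0.3424 0.0000
    outer loop
      vertex 21.19 4.29 0.00
      vertex 24.00 12.00 25.00
      vertex 21.19 4.29 25.00
    endloop
  endfacet
endsolid part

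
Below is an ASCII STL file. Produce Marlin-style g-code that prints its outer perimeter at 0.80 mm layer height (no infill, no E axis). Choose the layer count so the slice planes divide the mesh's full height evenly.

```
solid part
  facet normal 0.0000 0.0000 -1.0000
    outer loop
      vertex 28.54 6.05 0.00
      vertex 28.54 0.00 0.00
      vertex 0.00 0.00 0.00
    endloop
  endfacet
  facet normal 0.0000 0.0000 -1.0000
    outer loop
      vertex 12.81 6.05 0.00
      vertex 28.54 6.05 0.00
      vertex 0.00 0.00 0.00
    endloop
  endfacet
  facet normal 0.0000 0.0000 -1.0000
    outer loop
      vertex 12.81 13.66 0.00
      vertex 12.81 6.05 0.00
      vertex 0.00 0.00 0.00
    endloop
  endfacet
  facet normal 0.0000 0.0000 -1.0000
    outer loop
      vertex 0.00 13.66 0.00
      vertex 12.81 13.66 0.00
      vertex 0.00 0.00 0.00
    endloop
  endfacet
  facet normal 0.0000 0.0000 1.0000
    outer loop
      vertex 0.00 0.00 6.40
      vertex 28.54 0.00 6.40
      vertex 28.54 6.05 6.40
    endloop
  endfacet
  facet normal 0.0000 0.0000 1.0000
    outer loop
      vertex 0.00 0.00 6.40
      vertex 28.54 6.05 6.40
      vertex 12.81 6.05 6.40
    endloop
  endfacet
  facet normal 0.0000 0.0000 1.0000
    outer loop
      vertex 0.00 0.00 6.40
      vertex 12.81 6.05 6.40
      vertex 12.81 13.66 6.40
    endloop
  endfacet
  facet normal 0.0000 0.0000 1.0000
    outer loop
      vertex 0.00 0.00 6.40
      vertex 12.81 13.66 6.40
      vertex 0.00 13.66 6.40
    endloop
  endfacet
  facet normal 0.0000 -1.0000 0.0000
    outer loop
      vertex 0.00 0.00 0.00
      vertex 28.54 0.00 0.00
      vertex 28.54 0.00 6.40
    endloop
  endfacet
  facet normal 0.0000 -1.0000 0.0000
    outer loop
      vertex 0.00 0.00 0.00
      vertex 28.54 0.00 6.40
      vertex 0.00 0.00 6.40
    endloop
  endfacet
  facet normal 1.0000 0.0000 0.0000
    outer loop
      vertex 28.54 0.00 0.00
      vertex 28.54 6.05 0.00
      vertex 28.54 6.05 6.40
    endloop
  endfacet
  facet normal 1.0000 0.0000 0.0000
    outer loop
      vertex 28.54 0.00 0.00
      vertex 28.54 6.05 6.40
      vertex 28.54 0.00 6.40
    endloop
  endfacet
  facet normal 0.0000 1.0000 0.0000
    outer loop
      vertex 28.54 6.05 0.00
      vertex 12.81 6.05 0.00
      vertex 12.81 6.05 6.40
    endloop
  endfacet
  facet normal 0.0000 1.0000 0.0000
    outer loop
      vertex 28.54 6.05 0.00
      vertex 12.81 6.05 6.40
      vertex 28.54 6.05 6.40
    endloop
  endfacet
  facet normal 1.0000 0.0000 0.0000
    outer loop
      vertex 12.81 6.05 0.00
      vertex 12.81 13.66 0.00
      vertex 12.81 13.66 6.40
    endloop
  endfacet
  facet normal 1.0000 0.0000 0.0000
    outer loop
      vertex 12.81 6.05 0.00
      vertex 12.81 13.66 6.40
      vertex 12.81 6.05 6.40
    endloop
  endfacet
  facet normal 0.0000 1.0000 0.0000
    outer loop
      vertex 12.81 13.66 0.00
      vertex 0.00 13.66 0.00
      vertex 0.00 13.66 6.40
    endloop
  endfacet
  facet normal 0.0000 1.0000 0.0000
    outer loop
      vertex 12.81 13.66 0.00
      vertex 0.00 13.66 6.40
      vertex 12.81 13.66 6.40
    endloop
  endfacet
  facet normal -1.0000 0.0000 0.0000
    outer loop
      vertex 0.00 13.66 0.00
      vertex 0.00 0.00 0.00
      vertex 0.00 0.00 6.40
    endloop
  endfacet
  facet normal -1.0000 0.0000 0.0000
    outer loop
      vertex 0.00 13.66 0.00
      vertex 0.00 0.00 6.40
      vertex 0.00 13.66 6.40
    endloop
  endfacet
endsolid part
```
; perimeter-only toolpath
G21 ; units = mm
G90 ; absolute positioning
G28 ; home
; layer 1
G0 Z0.80
G0 X0.00 Y0.00
G1 X28.54 Y0.00
G1 X28.54 Y6.05
G1 X12.81 Y6.05
G1 X12.81 Y13.66
G1 X0.00 Y13.66
G1 X0.00 Y0.00
; layer 2
G0 Z1.60
G0 X0.00 Y0.00
G1 X28.54 Y0.00
G1 X28.54 Y6.05
G1 X12.81 Y6.05
G1 X12.81 Y13.66
G1 X0.00 Y13.66
G1 X0.00 Y0.00
; layer 3
G0 Z2.40
G0 X0.00 Y0.00
G1 X28.54 Y0.00
G1 X28.54 Y6.05
G1 X12.81 Y6.05
G1 X12.81 Y13.66
G1 X0.00 Y13.66
G1 X0.00 Y0.00
; layer 4
G0 Z3.20
G0 X0.00 Y0.00
G1 X28.54 Y0.00
G1 X28.54 Y6.05
G1 X12.81 Y6.05
G1 X12.81 Y13.66
G1 X0.00 Y13.66
G1 X0.00 Y0.00
; layer 5
G0 Z4.00
G0 X0.00 Y0.00
G1 X28.54 Y0.00
G1 X28.54 Y6.05
G1 X12.81 Y6.05
G1 X12.81 Y13.66
G1 X0.00 Y13.66
G1 X0.00 Y0.00
; layer 6
G0 Z4.80
G0 X0.00 Y0.00
G1 X28.54 Y0.00
G1 X28.54 Y6.05
G1 X12.81 Y6.05
G1 X12.81 Y13.66
G1 X0.00 Y13.66
G1 X0.00 Y0.00
; layer 7
G0 Z5.60
G0 X0.00 Y0.00
G1 X28.54 Y0.00
G1 X28.54 Y6.05
G1 X12.81 Y6.05
G1 X12.81 Y13.66
G1 X0.00 Y13.66
G1 X0.00 Y0.00
; layer 8
G0 Z6.40
G0 X0.00 Y0.00
G1 X28.54 Y0.00
G1 X28.54 Y6.05
G1 X12.81 Y6.05
G1 X12.81 Y13.66
G1 X0.00 Y13.66
G1 X0.00 Y0.00
M2 ; end

The solid is an L-shaped prism: outer 28.5 × 13.7 mm, arm thicknesses ≈ 6.05 mm (horizontal) and 12.8 mm (vertical), extruded 6.4 mm in z. Slicing at Δz = 0.80 mm — 8 equal slices spanning the solid's height, so layer i sits at z = i·h/8 — gives 8 non-empty perimeters. Each is a 6-segment closed polygon; G0 lifts to the layer z and rapids to the start vertex, then G1 traces the edges.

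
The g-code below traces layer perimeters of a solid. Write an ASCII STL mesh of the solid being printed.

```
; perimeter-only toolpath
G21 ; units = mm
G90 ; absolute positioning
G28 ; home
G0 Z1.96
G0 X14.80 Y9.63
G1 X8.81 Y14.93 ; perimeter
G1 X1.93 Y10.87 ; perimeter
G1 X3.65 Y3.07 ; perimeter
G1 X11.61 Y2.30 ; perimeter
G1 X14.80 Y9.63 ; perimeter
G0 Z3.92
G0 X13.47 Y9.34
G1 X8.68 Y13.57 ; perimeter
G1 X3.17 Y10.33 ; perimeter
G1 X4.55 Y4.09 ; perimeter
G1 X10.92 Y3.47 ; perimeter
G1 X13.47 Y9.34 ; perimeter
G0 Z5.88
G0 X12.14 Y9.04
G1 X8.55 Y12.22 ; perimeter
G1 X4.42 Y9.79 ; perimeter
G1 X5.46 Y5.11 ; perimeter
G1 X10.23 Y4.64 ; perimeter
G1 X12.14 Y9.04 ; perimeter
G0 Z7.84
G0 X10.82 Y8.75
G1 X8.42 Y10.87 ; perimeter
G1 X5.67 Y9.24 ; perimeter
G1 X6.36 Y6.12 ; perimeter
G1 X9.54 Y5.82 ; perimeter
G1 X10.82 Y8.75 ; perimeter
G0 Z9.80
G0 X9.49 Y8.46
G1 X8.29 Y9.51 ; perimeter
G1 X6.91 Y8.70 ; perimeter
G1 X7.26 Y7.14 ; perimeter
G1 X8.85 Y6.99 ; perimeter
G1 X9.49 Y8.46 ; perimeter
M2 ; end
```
solid part
  facet normal 0.0000 0.0000 -1.0000
    outer loop
      vertex 0.68 11.41 0.00
      vertex 8.94 16.28 0.00
      vertex 16.13 9.93 0.00
    endloop
  endfacet
  facet normal 0.0000 0.0000 -1.0000
    outer loop
      vertex 2.75 2.05 0.00
      vertex 0.68 11.41 0.00
      vertex 16.13 9.93 0.00
    endloop
  endfacet
  facet normal 0.0000 0.0000 -1.0000
    outer loop
      vertex 12.30 1.13 0.00
      vertex 2.75 2.05 0.00
      vertex 16.13 9.93 0.00
    endloop
  endfacet
  facet normal 0.5772 0.6536 0.4896
    outer loop
      vertex 16.13 9.93 0.00
      vertex 8.94 16.28 0.00
      vertex 8.16 8.16 11.76
    endloop
  endfacet
  facet normal -0.4429 0.7512 0.4893
    outer loop
      vertex 8.94 16.28 0.00
      vertex 0.68 11.41 0.00
      vertex 8.16 8.16 11.76
    endloop
  endfacet
  facet normal -0.8514 -0.1883 0.4895
    outer loop
      vertex 0.68 11.41 0.00
      vertex 2.75 2.05 0.00
      vertex 8.16 8.16 11.76
    endloop
  endfacet
  facet normal -0.0836 -0.8680 0.4895
    outer loop
      vertex 2.75 2.05 0.00
      vertex 12.30 1.13 0.00
      vertex 8.16 8.16 11.76
    endloop
  endfacet
  facet normal 0.7996 -0.3480 0.4895
    outer loop
      vertex 12.30 1.13 0.00
      vertex 16.13 9.93 0.00
      vertex 8.16 8.16 11.76
    endloop
  endfacet
endsolid part

The G0 Z moves step by Δz≈1.96 mm. The G1 loops shrink linearly with z, so the solid tapers from its base footprint up to z≈11.8. Closing with a flat bottom cap and the tapered top and triangulating gives 8 facets — a regular 5-sided pyramid, base circumscribed radius ≈ 8.16 mm, apex at z ≈ 11.8 mm.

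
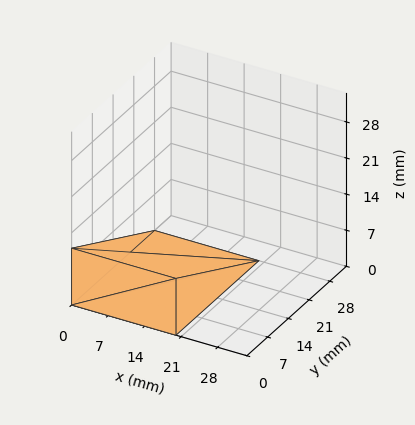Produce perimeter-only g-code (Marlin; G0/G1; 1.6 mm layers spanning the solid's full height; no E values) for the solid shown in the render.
Reading the render: the shape is a wedge (ramp): 20 × 28 mm base, rising to 11 mm along the y=0 edge and sloping linearly to z=0 at y=28 (dimensions read to the nearest mm from the axis ticks). For the g-code, the solid's height is divided into equal slices at the stated Δz and each level perimeter traced with G1 moves after a G0 lift.

; perimeter-only toolpath
G21 ; units = mm
G90 ; absolute positioning
G28 ; home
; layer 1
G0 Z1.6
G0 X0.0 Y0.0
G1 X20.0 Y0.0
G1 X20.0 Y24.0
G1 X0.0 Y24.0
G1 X0.0 Y0.0
; layer 2
G0 Z3.1
G0 X0.0 Y0.0
G1 X20.0 Y0.0
G1 X20.0 Y20.0
G1 X0.0 Y20.0
G1 X0.0 Y0.0
; layer 3
G0 Z4.7
G0 X0.0 Y0.0
G1 X20.0 Y0.0
G1 X20.0 Y16.0
G1 X0.0 Y16.0
G1 X0.0 Y0.0
; layer 4
G0 Z6.3
G0 X0.0 Y0.0
G1 X20.0 Y0.0
G1 X20.0 Y12.0
G1 X0.0 Y12.0
G1 X0.0 Y0.0
; layer 5
G0 Z7.9
G0 X0.0 Y0.0
G1 X20.0 Y0.0
G1 X20.0 Y8.0
G1 X0.0 Y8.0
G1 X0.0 Y0.0
; layer 6
G0 Z9.4
G0 X0.0 Y0.0
G1 X20.0 Y0.0
G1 X20.0 Y4.0
G1 X0.0 Y4.0
G1 X0.0 Y0.0
M2 ; end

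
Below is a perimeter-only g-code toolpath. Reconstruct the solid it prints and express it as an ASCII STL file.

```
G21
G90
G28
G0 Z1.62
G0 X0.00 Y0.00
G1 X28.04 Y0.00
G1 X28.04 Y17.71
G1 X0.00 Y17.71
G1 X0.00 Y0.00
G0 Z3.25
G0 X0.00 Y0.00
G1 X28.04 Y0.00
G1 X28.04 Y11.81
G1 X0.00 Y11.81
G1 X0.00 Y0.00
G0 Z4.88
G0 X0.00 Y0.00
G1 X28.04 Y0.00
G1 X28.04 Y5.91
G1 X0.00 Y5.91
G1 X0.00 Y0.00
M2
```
solid part
  facet normal 0.0000 0.0000 -1.0000
    outer loop
      vertex 28.04 23.62 0.00
      vertex 28.04 0.00 0.00
      vertex 0.00 0.00 0.00
    endloop
  endfacet
  facet normal 0.0000 0.0000 -1.0000
    outer loop
      vertex 0.00 23.62 0.00
      vertex 28.04 23.62 0.00
      vertex 0.00 0.00 0.00
    endloop
  endfacet
  facet normal 0.0000 -1.0000 0.0000
    outer loop
      vertex 0.00 0.00 0.00
      vertex 28.04 0.00 0.00
      vertex 28.04 0.00 6.50
    endloop
  endfacet
  facet normal 0.0000 -1.0000 0.0000
    outer loop
      vertex 0.00 0.00 0.00
      vertex 28.04 0.00 6.50
      vertex 0.00 0.00 6.50
    endloop
  endfacet
  facet normal 0.0000 0.2653 0.9642
    outer loop
      vertex 0.00 0.00 6.50
      vertex 28.04 0.00 6.50
      vertex 28.04 23.62 0.00
    endloop
  endfacet
  facet normal 0.0000 0.2653 0.9642
    outer loop
      vertex 0.00 0.00 6.50
      vertex 28.04 23.62 0.00
      vertex 0.00 23.62 0.00
    endloop
  endfacet
  facet normal -1.0000 0.0000 0.0000
    outer loop
      vertex 0.00 0.00 6.50
      vertex 0.00 23.62 0.00
      vertex 0.00 0.00 0.00
    endloop
  endfacet
  facet normal 1.0000 0.0000 0.0000
    outer loop
      vertex 28.04 0.00 0.00
      vertex 28.04 23.62 0.00
      vertex 28.04 0.00 6.50
    endloop
  endfacet
endsolid part

The G0 Z moves step by Δz≈1.62 mm. The G1 loops shrink linearly with z, so the solid tapers from its base footprint up to z≈6.5. Closing with a flat bottom cap and the tapered top and triangulating gives 8 facets — a wedge (ramp): 28 × 23.6 mm base, rising to 6.5 mm along the y=0 edge and sloping linearly to z=0 at y=23.6.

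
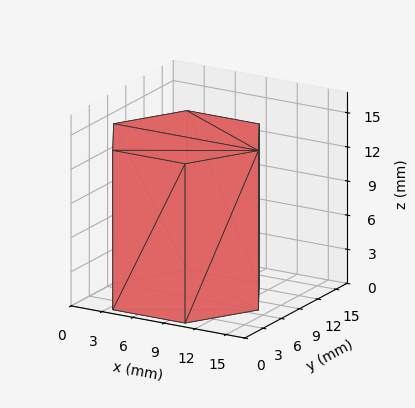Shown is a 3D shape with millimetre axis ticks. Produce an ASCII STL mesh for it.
Reading the render: the shape is a regular 6-sided prism (a cylinder approximated with 6 flat sides), circumscribed radius ≈ 7 mm, height ≈ 14 mm (dimensions read to the nearest mm from the axis ticks). For the STL, each face is triangulated and given an outward normal.

solid part
  facet normal 0.0000 0.0000 -1.0000
    outer loop
      vertex 3.5 13.1 0.0
      vertex 10.5 13.1 0.0
      vertex 14.0 7.0 0.0
    endloop
  endfacet
  facet normal 0.0000 0.0000 -1.0000
    outer loop
      vertex 0.0 7.0 0.0
      vertex 3.5 13.1 0.0
      vertex 14.0 7.0 0.0
    endloop
  endfacet
  facet normal 0.0000 0.0000 -1.0000
    outer loop
      vertex 3.5 0.9 0.0
      vertex 0.0 7.0 0.0
      vertex 14.0 7.0 0.0
    endloop
  endfacet
  facet normal 0.0000 0.0000 -1.0000
    outer loop
      vertex 10.5 0.9 0.0
      vertex 3.5 0.9 0.0
      vertex 14.0 7.0 0.0
    endloop
  endfacet
  facet normal 0.0000 0.0000 1.0000
    outer loop
      vertex 14.0 7.0 14.0
      vertex 10.5 13.1 14.0
      vertex 3.5 13.1 14.0
    endloop
  endfacet
  facet normal 0.0000 0.0000 1.0000
    outer loop
      vertex 14.0 7.0 14.0
      vertex 3.5 13.1 14.0
      vertex 0.0 7.0 14.0
    endloop
  endfacet
  facet normal 0.0000 0.0000 1.0000
    outer loop
      vertex 14.0 7.0 14.0
      vertex 0.0 7.0 14.0
      vertex 3.5 0.9 14.0
    endloop
  endfacet
  facet normal 0.0000 0.0000 1.0000
    outer loop
      vertex 14.0 7.0 14.0
      vertex 3.5 0.9 14.0
      vertex 10.5 0.9 14.0
    endloop
  endfacet
  facet normal 0.8674 0.4977 0.0000
    outer loop
      vertex 14.0 7.0 0.0
      vertex 10.5 13.1 0.0
      vertex 10.5 13.1 14.0
    endloop
  endfacet
  facet normal 0.8674 0.4977 0.0000
    outer loop
      vertex 14.0 7.0 0.0
      vertex 10.5 13.1 14.0
      vertex 14.0 7.0 14.0
    endloop
  endfacet
  facet normal 0.0000 1.0000 0.0000
    outer loop
      vertex 10.5 13.1 0.0
      vertex 3.5 13.1 0.0
      vertex 3.5 13.1 14.0
    endloop
  endfacet
  facet normal 0.0000 1.0000 0.0000
    outer loop
      vertex 10.5 13.1 0.0
      vertex 3.5 13.1 14.0
      vertex 10.5 13.1 14.0
    endloop
  endfacet
  facet normal -0.8674 0.4977 0.0000
    outer loop
      vertex 3.5 13.1 0.0
      vertex 0.0 7.0 0.0
      vertex 0.0 7.0 14.0
    endloop
  endfacet
  facet normal -0.8674 0.4977 0.0000
    outer loop
      vertex 3.5 13.1 0.0
      vertex 0.0 7.0 14.0
      vertex 3.5 13.1 14.0
    endloop
  endfacet
  facet normal -0.8674 -0.4977 0.0000
    outer loop
      vertex 0.0 7.0 0.0
      vertex 3.5 0.9 0.0
      vertex 3.5 0.9 14.0
    endloop
  endfacet
  facet normal -0.8674 -0.4977 0.0000
    outer loop
      vertex 0.0 7.0 0.0
      vertex 3.5 0.9 14.0
      vertex 0.0 7.0 14.0
    endloop
  endfacet
  facet normal 0.0000 -1.0000 0.0000
    outer loop
      vertex 3.5 0.9 0.0
      vertex 10.5 0.9 0.0
      vertex 10.5 0.9 14.0
    endloop
  endfacet
  facet normal 0.0000 -1.0000 0.0000
    outer loop
      vertex 3.5 0.9 0.0
      vertex 10.5 0.9 14.0
      vertex 3.5 0.9 14.0
    endloop
  endfacet
  facet normal 0.8674 -0.4977 0.0000
    outer loop
      vertex 10.5 0.9 0.0
      vertex 14.0 7.0 0.0
      vertex 14.0 7.0 14.0
    endloop
  endfacet
  facet normal 0.8674 -0.4977 0.0000
    outer loop
      vertex 10.5 0.9 0.0
      vertex 14.0 7.0 14.0
      vertex 10.5 0.9 14.0
    endloop
  endfacet
endsolid part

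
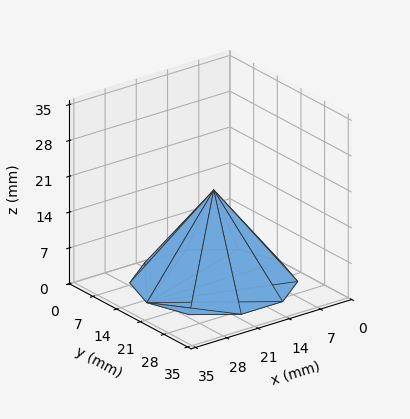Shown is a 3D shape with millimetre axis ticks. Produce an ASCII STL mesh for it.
Reading the render: the shape is a regular 10-sided pyramid, base circumscribed radius ≈ 15 mm, apex at z ≈ 18 mm (dimensions read to the nearest mm from the axis ticks). For the STL, each face is triangulated and given an outward normal.

solid part
  facet normal 0.0000 0.0000 -1.0000
    outer loop
      vertex 19.64 29.27 0.00
      vertex 27.14 23.82 0.00
      vertex 30.00 15.00 0.00
    endloop
  endfacet
  facet normal 0.0000 0.0000 -1.0000
    outer loop
      vertex 10.36 29.27 0.00
      vertex 19.64 29.27 0.00
      vertex 30.00 15.00 0.00
    endloop
  endfacet
  facet normal 0.0000 0.0000 -1.0000
    outer loop
      vertex 2.86 23.82 0.00
      vertex 10.36 29.27 0.00
      vertex 30.00 15.00 0.00
    endloop
  endfacet
  facet normal 0.0000 0.0000 -1.0000
    outer loop
      vertex 0.00 15.00 0.00
      vertex 2.86 23.82 0.00
      vertex 30.00 15.00 0.00
    endloop
  endfacet
  facet normal 0.0000 0.0000 -1.0000
    outer loop
      vertex 2.86 6.18 0.00
      vertex 0.00 15.00 0.00
      vertex 30.00 15.00 0.00
    endloop
  endfacet
  facet normal 0.0000 0.0000 -1.0000
    outer loop
      vertex 10.36 0.73 0.00
      vertex 2.86 6.18 0.00
      vertex 30.00 15.00 0.00
    endloop
  endfacet
  facet normal 0.0000 0.0000 -1.0000
    outer loop
      vertex 19.64 0.73 0.00
      vertex 10.36 0.73 0.00
      vertex 30.00 15.00 0.00
    endloop
  endfacet
  facet normal 0.0000 0.0000 -1.0000
    outer loop
      vertex 27.14 6.18 0.00
      vertex 19.64 0.73 0.00
      vertex 30.00 15.00 0.00
    endloop
  endfacet
  facet normal 0.7454 0.2417 0.6212
    outer loop
      vertex 30.00 15.00 0.00
      vertex 27.14 23.82 0.00
      vertex 15.00 15.00 18.00
    endloop
  endfacet
  facet normal 0.4606 0.6339 0.6213
    outer loop
      vertex 27.14 23.82 0.00
      vertex 19.64 29.27 0.00
      vertex 15.00 15.00 18.00
    endloop
  endfacet
  facet normal 0.0000 0.7836 0.6212
    outer loop
      vertex 19.64 29.27 0.00
      vertex 10.36 29.27 0.00
      vertex 15.00 15.00 18.00
    endloop
  endfacet
  facet normal -0.4606 0.6339 0.6213
    outer loop
      vertex 10.36 29.27 0.00
      vertex 2.86 23.82 0.00
      vertex 15.00 15.00 18.00
    endloop
  endfacet
  facet normal -0.7454 0.2417 0.6212
    outer loop
      vertex 2.86 23.82 0.00
      vertex 0.00 15.00 0.00
      vertex 15.00 15.00 18.00
    endloop
  endfacet
  facet normal -0.7454 -0.2417 0.6212
    outer loop
      vertex 0.00 15.00 0.00
      vertex 2.86 6.18 0.00
      vertex 15.00 15.00 18.00
    endloop
  endfacet
  facet normal -0.4606 -0.6339 0.6213
    outer loop
      vertex 2.86 6.18 0.00
      vertex 10.36 0.73 0.00
      vertex 15.00 15.00 18.00
    endloop
  endfacet
  facet normal 0.0000 -0.7836 0.6212
    outer loop
      vertex 10.36 0.73 0.00
      vertex 19.64 0.73 0.00
      vertex 15.00 15.00 18.00
    endloop
  endfacet
  facet normal 0.4606 -0.6339 0.6213
    outer loop
      vertex 19.64 0.73 0.00
      vertex 27.14 6.18 0.00
      vertex 15.00 15.00 18.00
    endloop
  endfacet
  facet normal 0.7454 -0.2417 0.6212
    outer loop
      vertex 27.14 6.18 0.00
      vertex 30.00 15.00 0.00
      vertex 15.00 15.00 18.00
    endloop
  endfacet
endsolid part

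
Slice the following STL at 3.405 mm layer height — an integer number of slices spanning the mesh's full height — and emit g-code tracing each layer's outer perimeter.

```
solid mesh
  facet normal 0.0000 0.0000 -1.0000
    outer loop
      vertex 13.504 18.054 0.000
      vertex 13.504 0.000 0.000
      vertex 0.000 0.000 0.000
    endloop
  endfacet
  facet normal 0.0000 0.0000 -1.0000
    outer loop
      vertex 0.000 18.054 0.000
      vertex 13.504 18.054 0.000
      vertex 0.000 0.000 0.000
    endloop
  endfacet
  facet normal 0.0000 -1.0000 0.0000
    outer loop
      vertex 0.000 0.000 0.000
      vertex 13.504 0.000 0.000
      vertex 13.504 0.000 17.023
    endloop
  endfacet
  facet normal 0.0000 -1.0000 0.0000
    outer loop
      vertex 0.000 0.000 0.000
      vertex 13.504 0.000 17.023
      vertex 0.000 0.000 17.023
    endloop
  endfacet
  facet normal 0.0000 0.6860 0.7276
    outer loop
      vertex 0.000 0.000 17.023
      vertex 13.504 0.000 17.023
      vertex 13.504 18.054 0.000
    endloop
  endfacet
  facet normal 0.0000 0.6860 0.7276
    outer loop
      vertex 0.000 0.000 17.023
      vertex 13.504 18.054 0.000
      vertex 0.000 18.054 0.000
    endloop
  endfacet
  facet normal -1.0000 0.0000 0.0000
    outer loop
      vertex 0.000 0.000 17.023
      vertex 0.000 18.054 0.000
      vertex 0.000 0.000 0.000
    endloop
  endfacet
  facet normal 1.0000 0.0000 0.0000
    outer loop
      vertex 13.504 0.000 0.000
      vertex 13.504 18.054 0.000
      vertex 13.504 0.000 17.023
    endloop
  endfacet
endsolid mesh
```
; perimeter-only toolpath
G21 ; units = mm
G90 ; absolute positioning
G28 ; home
; layer 1
G0 Z3.405
G0 X0.000 Y0.000
G1 X13.504 Y0.000
G1 X13.504 Y14.443
G1 X0.000 Y14.443
G1 X0.000 Y0.000
; layer 2
G0 Z6.809
G0 X0.000 Y0.000
G1 X13.504 Y0.000
G1 X13.504 Y10.832
G1 X0.000 Y10.832
G1 X0.000 Y0.000
; layer 3
G0 Z10.214
G0 X0.000 Y0.000
G1 X13.504 Y0.000
G1 X13.504 Y7.222
G1 X0.000 Y7.222
G1 X0.000 Y0.000
; layer 4
G0 Z13.618
G0 X0.000 Y0.000
G1 X13.504 Y0.000
G1 X13.504 Y3.611
G1 X0.000 Y3.611
G1 X0.000 Y0.000
M2 ; end

The solid is a wedge (ramp): 13.5 × 18.1 mm base, rising to 17 mm along the y=0 edge and sloping linearly to z=0 at y=18.1. Slicing at Δz = 3.405 mm — 5 equal slices spanning the solid's height, so layer i sits at z = i·h/5 — gives 4 non-empty perimeters. Each is a 4-segment closed polygon; G0 lifts to the layer z and rapids to the start vertex, then G1 traces the edges. The cross-section shrinks linearly with z (the slice at the apex is degenerate and omitted).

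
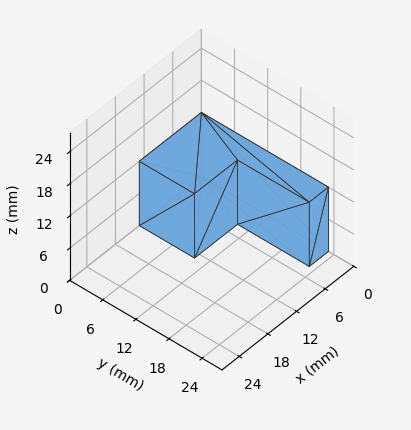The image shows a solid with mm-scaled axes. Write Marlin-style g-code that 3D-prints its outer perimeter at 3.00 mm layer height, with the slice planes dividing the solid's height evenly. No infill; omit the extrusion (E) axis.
Reading the render: the shape is an L-shaped prism: outer 13 × 23 mm, arm thicknesses ≈ 10 mm (horizontal) and 4 mm (vertical), extruded 12 mm in z (dimensions read to the nearest mm from the axis ticks). For the g-code, the solid's height is divided into equal slices at the stated Δz and each level perimeter traced with G1 moves after a G0 lift.

; perimeter-only toolpath
G21 ; units = mm
G90 ; absolute positioning
G28 ; home
; layer 1
G0 Z3.00
G0 X0.00 Y0.00
G1 X13.00 Y0.00
G1 X13.00 Y10.00
G1 X4.00 Y10.00
G1 X4.00 Y23.00
G1 X0.00 Y23.00
G1 X0.00 Y0.00
; layer 2
G0 Z6.00
G0 X0.00 Y0.00
G1 X13.00 Y0.00
G1 X13.00 Y10.00
G1 X4.00 Y10.00
G1 X4.00 Y23.00
G1 X0.00 Y23.00
G1 X0.00 Y0.00
; layer 3
G0 Z9.00
G0 X0.00 Y0.00
G1 X13.00 Y0.00
G1 X13.00 Y10.00
G1 X4.00 Y10.00
G1 X4.00 Y23.00
G1 X0.00 Y23.00
G1 X0.00 Y0.00
; layer 4
G0 Z12.00
G0 X0.00 Y0.00
G1 X13.00 Y0.00
G1 X13.00 Y10.00
G1 X4.00 Y10.00
G1 X4.00 Y23.00
G1 X0.00 Y23.00
G1 X0.00 Y0.00
M2 ; end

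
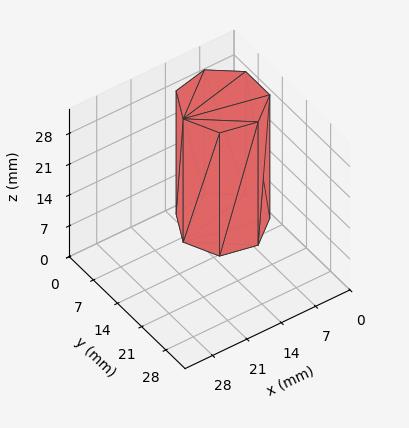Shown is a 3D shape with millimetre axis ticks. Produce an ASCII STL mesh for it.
Reading the render: the shape is a regular 7-sided prism (a cylinder approximated with 7 flat sides), circumscribed radius ≈ 8 mm, height ≈ 28 mm (dimensions read to the nearest mm from the axis ticks). For the STL, each face is triangulated and given an outward normal.

solid part
  facet normal 0.0000 0.0000 -1.0000
    outer loop
      vertex 6.2 15.8 0.0
      vertex 13.0 14.3 0.0
      vertex 16.0 8.0 0.0
    endloop
  endfacet
  facet normal 0.0000 0.0000 -1.0000
    outer loop
      vertex 0.8 11.5 0.0
      vertex 6.2 15.8 0.0
      vertex 16.0 8.0 0.0
    endloop
  endfacet
  facet normal 0.0000 0.0000 -1.0000
    outer loop
      vertex 0.8 4.5 0.0
      vertex 0.8 11.5 0.0
      vertex 16.0 8.0 0.0
    endloop
  endfacet
  facet normal 0.0000 0.0000 -1.0000
    outer loop
      vertex 6.2 0.2 0.0
      vertex 0.8 4.5 0.0
      vertex 16.0 8.0 0.0
    endloop
  endfacet
  facet normal 0.0000 0.0000 -1.0000
    outer loop
      vertex 13.0 1.7 0.0
      vertex 6.2 0.2 0.0
      vertex 16.0 8.0 0.0
    endloop
  endfacet
  facet normal 0.0000 0.0000 1.0000
    outer loop
      vertex 16.0 8.0 28.0
      vertex 13.0 14.3 28.0
      vertex 6.2 15.8 28.0
    endloop
  endfacet
  facet normal 0.0000 0.0000 1.0000
    outer loop
      vertex 16.0 8.0 28.0
      vertex 6.2 15.8 28.0
      vertex 0.8 11.5 28.0
    endloop
  endfacet
  facet normal 0.0000 0.0000 1.0000
    outer loop
      vertex 16.0 8.0 28.0
      vertex 0.8 11.5 28.0
      vertex 0.8 4.5 28.0
    endloop
  endfacet
  facet normal 0.0000 0.0000 1.0000
    outer loop
      vertex 16.0 8.0 28.0
      vertex 0.8 4.5 28.0
      vertex 6.2 0.2 28.0
    endloop
  endfacet
  facet normal 0.0000 0.0000 1.0000
    outer loop
      vertex 16.0 8.0 28.0
      vertex 6.2 0.2 28.0
      vertex 13.0 1.7 28.0
    endloop
  endfacet
  facet normal 0.9029 0.4299 0.0000
    outer loop
      vertex 16.0 8.0 0.0
      vertex 13.0 14.3 0.0
      vertex 13.0 14.3 28.0
    endloop
  endfacet
  facet normal 0.9029 0.4299 0.0000
    outer loop
      vertex 16.0 8.0 0.0
      vertex 13.0 14.3 28.0
      vertex 16.0 8.0 28.0
    endloop
  endfacet
  facet normal 0.2154 0.9765 0.0000
    outer loop
      vertex 13.0 14.3 0.0
      vertex 6.2 15.8 0.0
      vertex 6.2 15.8 28.0
    endloop
  endfacet
  facet normal 0.2154 0.9765 0.0000
    outer loop
      vertex 13.0 14.3 0.0
      vertex 6.2 15.8 28.0
      vertex 13.0 14.3 28.0
    endloop
  endfacet
  facet normal -0.6229 0.7823 0.0000
    outer loop
      vertex 6.2 15.8 0.0
      vertex 0.8 11.5 0.0
      vertex 0.8 11.5 28.0
    endloop
  endfacet
  facet normal -0.6229 0.7823 0.0000
    outer loop
      vertex 6.2 15.8 0.0
      vertex 0.8 11.5 28.0
      vertex 6.2 15.8 28.0
    endloop
  endfacet
  facet normal -1.0000 0.0000 0.0000
    outer loop
      vertex 0.8 11.5 0.0
      vertex 0.8 4.5 0.0
      vertex 0.8 4.5 28.0
    endloop
  endfacet
  facet normal -1.0000 0.0000 0.0000
    outer loop
      vertex 0.8 11.5 0.0
      vertex 0.8 4.5 28.0
      vertex 0.8 11.5 28.0
    endloop
  endfacet
  facet normal -0.6229 -0.7823 0.0000
    outer loop
      vertex 0.8 4.5 0.0
      vertex 6.2 0.2 0.0
      vertex 6.2 0.2 28.0
    endloop
  endfacet
  facet normal -0.6229 -0.7823 0.0000
    outer loop
      vertex 0.8 4.5 0.0
      vertex 6.2 0.2 28.0
      vertex 0.8 4.5 28.0
    endloop
  endfacet
  facet normal 0.2154 -0.9765 0.0000
    outer loop
      vertex 6.2 0.2 0.0
      vertex 13.0 1.7 0.0
      vertex 13.0 1.7 28.0
    endloop
  endfacet
  facet normal 0.2154 -0.9765 0.0000
    outer loop
      vertex 6.2 0.2 0.0
      vertex 13.0 1.7 28.0
      vertex 6.2 0.2 28.0
    endloop
  endfacet
  facet normal 0.9029 -0.4299 0.0000
    outer loop
      vertex 13.0 1.7 0.0
      vertex 16.0 8.0 0.0
      vertex 16.0 8.0 28.0
    endloop
  endfacet
  facet normal 0.9029 -0.4299 0.0000
    outer loop
      vertex 13.0 1.7 0.0
      vertex 16.0 8.0 28.0
      vertex 13.0 1.7 28.0
    endloop
  endfacet
endsolid part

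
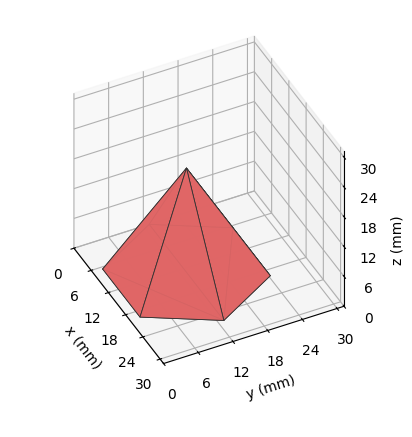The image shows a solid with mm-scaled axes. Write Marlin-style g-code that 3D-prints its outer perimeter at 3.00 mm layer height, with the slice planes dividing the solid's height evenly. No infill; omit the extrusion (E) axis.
Reading the render: the shape is a regular 6-sided pyramid, base circumscribed radius ≈ 13 mm, apex at z ≈ 21 mm (dimensions read to the nearest mm from the axis ticks). For the g-code, the solid's height is divided into equal slices at the stated Δz and each level perimeter traced with G1 moves after a G0 lift.

; perimeter-only toolpath
G21 ; units = mm
G90 ; absolute positioning
G28 ; home
; layer 1
G0 Z3.00
G0 X24.14 Y13.00
G1 X18.57 Y22.65
G1 X7.43 Y22.65
G1 X1.86 Y13.00
G1 X7.43 Y3.35
G1 X18.57 Y3.35
G1 X24.14 Y13.00
; layer 2
G0 Z6.00
G0 X22.29 Y13.00
G1 X17.64 Y21.04
G1 X8.36 Y21.04
G1 X3.71 Y13.00
G1 X8.36 Y4.96
G1 X17.64 Y4.96
G1 X22.29 Y13.00
; layer 3
G0 Z9.00
G0 X20.43 Y13.00
G1 X16.71 Y19.43
G1 X9.29 Y19.43
G1 X5.57 Y13.00
G1 X9.29 Y6.57
G1 X16.71 Y6.57
G1 X20.43 Y13.00
; layer 4
G0 Z12.00
G0 X18.57 Y13.00
G1 X15.79 Y17.83
G1 X10.21 Y17.83
G1 X7.43 Y13.00
G1 X10.21 Y8.17
G1 X15.79 Y8.17
G1 X18.57 Y13.00
; layer 5
G0 Z15.00
G0 X16.71 Y13.00
G1 X14.86 Y16.22
G1 X11.14 Y16.22
G1 X9.29 Y13.00
G1 X11.14 Y9.78
G1 X14.86 Y9.78
G1 X16.71 Y13.00
; layer 6
G0 Z18.00
G0 X14.86 Y13.00
G1 X13.93 Y14.61
G1 X12.07 Y14.61
G1 X11.14 Y13.00
G1 X12.07 Y11.39
G1 X13.93 Y11.39
G1 X14.86 Y13.00
M2 ; end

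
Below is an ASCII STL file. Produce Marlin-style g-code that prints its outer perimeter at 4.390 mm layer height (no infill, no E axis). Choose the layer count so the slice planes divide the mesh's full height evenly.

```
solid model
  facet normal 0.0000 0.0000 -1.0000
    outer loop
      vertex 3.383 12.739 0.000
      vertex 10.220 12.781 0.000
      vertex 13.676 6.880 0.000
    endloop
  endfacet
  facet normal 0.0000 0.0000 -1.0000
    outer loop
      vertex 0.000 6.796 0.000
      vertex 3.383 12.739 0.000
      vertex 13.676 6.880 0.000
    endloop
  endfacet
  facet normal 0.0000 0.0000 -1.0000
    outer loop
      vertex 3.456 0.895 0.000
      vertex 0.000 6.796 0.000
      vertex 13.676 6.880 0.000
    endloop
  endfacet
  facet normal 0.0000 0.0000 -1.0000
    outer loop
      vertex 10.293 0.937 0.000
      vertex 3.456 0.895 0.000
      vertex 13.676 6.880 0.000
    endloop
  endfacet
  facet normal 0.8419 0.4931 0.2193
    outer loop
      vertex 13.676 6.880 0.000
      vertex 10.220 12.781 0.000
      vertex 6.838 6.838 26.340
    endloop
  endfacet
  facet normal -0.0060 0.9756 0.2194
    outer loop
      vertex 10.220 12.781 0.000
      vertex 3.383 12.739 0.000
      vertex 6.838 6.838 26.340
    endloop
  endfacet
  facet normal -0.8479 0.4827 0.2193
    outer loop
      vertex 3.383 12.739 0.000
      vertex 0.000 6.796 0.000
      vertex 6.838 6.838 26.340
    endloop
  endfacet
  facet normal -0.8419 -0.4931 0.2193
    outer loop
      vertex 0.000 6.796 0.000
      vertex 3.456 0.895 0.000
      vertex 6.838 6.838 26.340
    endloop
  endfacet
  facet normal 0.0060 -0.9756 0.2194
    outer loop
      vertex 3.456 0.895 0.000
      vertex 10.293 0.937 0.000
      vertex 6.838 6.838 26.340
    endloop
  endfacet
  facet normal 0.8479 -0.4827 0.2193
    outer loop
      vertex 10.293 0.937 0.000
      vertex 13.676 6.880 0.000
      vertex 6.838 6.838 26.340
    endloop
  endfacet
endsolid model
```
; perimeter-only toolpath
G21 ; units = mm
G90 ; absolute positioning
G28 ; home
; layer 1
G0 Z4.390
G0 X12.536 Y6.873
G1 X9.656 Y11.791
G1 X3.959 Y11.756
G1 X1.140 Y6.803
G1 X4.020 Y1.885
G1 X9.717 Y1.920
G1 X12.536 Y6.873
; layer 2
G0 Z8.780
G0 X11.397 Y6.866
G1 X9.093 Y10.800
G1 X4.535 Y10.772
G1 X2.279 Y6.810
G1 X4.583 Y2.876
G1 X9.141 Y2.904
G1 X11.397 Y6.866
; layer 3
G0 Z13.170
G0 X10.257 Y6.859
G1 X8.529 Y9.809
G1 X5.111 Y9.789
G1 X3.419 Y6.817
G1 X5.147 Y3.867
G1 X8.566 Y3.888
G1 X10.257 Y6.859
; layer 4
G0 Z17.560
G0 X9.117 Y6.852
G1 X7.965 Y8.819
G1 X5.686 Y8.805
G1 X4.559 Y6.824
G1 X5.711 Y4.857
G1 X7.990 Y4.871
G1 X9.117 Y6.852
; layer 5
G0 Z21.950
G0 X7.978 Y6.845
G1 X7.402 Y7.829
G1 X6.262 Y7.822
G1 X5.698 Y6.831
G1 X6.274 Y5.848
G1 X7.414 Y5.854
G1 X7.978 Y6.845
M2 ; end

The solid is a regular 6-sided pyramid, base circumscribed radius ≈ 6.84 mm, apex at z ≈ 26.3 mm. Slicing at Δz = 4.390 mm — 6 equal slices spanning the solid's height, so layer i sits at z = i·h/6 — gives 5 non-empty perimeters. Each is a 6-segment closed polygon; G0 lifts to the layer z and rapids to the start vertex, then G1 traces the edges. The cross-section shrinks linearly with z (the slice at the apex is degenerate and omitted).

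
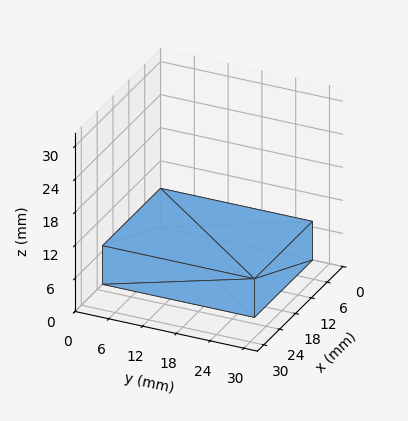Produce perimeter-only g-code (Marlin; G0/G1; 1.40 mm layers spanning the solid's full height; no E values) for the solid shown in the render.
Reading the render: the shape is a rectangular box, roughly 22 × 27 mm footprint and 7 mm tall (dimensions read to the nearest mm from the axis ticks). For the g-code, the solid's height is divided into equal slices at the stated Δz and each level perimeter traced with G1 moves after a G0 lift.

; perimeter-only toolpath
G21 ; units = mm
G90 ; absolute positioning
G28 ; home
; layer 1
G0 Z1.40
G0 X0.00 Y0.00
G1 X22.00 Y0.00
G1 X22.00 Y27.00
G1 X0.00 Y27.00
G1 X0.00 Y0.00
; layer 2
G0 Z2.80
G0 X0.00 Y0.00
G1 X22.00 Y0.00
G1 X22.00 Y27.00
G1 X0.00 Y27.00
G1 X0.00 Y0.00
; layer 3
G0 Z4.20
G0 X0.00 Y0.00
G1 X22.00 Y0.00
G1 X22.00 Y27.00
G1 X0.00 Y27.00
G1 X0.00 Y0.00
; layer 4
G0 Z5.60
G0 X0.00 Y0.00
G1 X22.00 Y0.00
G1 X22.00 Y27.00
G1 X0.00 Y27.00
G1 X0.00 Y0.00
; layer 5
G0 Z7.00
G0 X0.00 Y0.00
G1 X22.00 Y0.00
G1 X22.00 Y27.00
G1 X0.00 Y27.00
G1 X0.00 Y0.00
M2 ; end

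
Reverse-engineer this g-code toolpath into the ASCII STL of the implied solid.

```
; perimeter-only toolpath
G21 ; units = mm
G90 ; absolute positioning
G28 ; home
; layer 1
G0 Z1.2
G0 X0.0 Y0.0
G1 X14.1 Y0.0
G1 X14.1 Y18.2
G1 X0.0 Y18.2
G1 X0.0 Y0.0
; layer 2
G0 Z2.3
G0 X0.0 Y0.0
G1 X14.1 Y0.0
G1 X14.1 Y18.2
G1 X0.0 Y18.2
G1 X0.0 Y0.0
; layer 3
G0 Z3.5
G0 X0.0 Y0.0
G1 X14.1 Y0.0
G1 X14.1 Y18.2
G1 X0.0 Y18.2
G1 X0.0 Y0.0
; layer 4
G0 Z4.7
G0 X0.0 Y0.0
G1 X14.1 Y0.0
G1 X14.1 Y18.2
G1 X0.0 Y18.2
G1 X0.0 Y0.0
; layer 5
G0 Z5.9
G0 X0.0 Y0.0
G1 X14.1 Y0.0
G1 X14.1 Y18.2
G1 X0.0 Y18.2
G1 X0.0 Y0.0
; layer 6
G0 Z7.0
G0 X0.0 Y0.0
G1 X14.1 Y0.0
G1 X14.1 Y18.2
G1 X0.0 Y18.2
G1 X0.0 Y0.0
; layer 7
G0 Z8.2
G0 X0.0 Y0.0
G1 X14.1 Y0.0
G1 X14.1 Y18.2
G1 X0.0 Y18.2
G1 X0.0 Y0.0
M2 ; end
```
solid part
  facet normal 0.0000 0.0000 -1.0000
    outer loop
      vertex 14.1 18.2 0.0
      vertex 14.1 0.0 0.0
      vertex 0.0 0.0 0.0
    endloop
  endfacet
  facet normal 0.0000 0.0000 -1.0000
    outer loop
      vertex 0.0 18.2 0.0
      vertex 14.1 18.2 0.0
      vertex 0.0 0.0 0.0
    endloop
  endfacet
  facet normal 0.0000 0.0000 1.0000
    outer loop
      vertex 0.0 0.0 8.2
      vertex 14.1 0.0 8.2
      vertex 14.1 18.2 8.2
    endloop
  endfacet
  facet normal 0.0000 0.0000 1.0000
    outer loop
      vertex 0.0 0.0 8.2
      vertex 14.1 18.2 8.2
      vertex 0.0 18.2 8.2
    endloop
  endfacet
  facet normal 0.0000 -1.0000 0.0000
    outer loop
      vertex 0.0 0.0 0.0
      vertex 14.1 0.0 0.0
      vertex 14.1 0.0 8.2
    endloop
  endfacet
  facet normal 0.0000 -1.0000 0.0000
    outer loop
      vertex 0.0 0.0 0.0
      vertex 14.1 0.0 8.2
      vertex 0.0 0.0 8.2
    endloop
  endfacet
  facet normal 0.0000 1.0000 0.0000
    outer loop
      vertex 14.1 18.2 8.2
      vertex 14.1 18.2 0.0
      vertex 0.0 18.2 0.0
    endloop
  endfacet
  facet normal 0.0000 1.0000 0.0000
    outer loop
      vertex 0.0 18.2 8.2
      vertex 14.1 18.2 8.2
      vertex 0.0 18.2 0.0
    endloop
  endfacet
  facet normal -1.0000 0.0000 0.0000
    outer loop
      vertex 0.0 18.2 8.2
      vertex 0.0 18.2 0.0
      vertex 0.0 0.0 0.0
    endloop
  endfacet
  facet normal -1.0000 0.0000 0.0000
    outer loop
      vertex 0.0 0.0 8.2
      vertex 0.0 18.2 8.2
      vertex 0.0 0.0 0.0
    endloop
  endfacet
  facet normal 1.0000 0.0000 0.0000
    outer loop
      vertex 14.1 0.0 0.0
      vertex 14.1 18.2 0.0
      vertex 14.1 18.2 8.2
    endloop
  endfacet
  facet normal 1.0000 0.0000 0.0000
    outer loop
      vertex 14.1 0.0 0.0
      vertex 14.1 18.2 8.2
      vertex 14.1 0.0 8.2
    endloop
  endfacet
endsolid part

The G0 Z moves step by Δz≈1.2 mm. Every layer's G1 loop is the same polygon, so the solid is a straight extrusion of it from z=0 to z≈8.2. Closing with flat bottom and top caps and triangulating gives 12 facets — a rectangular box, roughly 14.1 × 18.2 mm footprint and 8.2 mm tall.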